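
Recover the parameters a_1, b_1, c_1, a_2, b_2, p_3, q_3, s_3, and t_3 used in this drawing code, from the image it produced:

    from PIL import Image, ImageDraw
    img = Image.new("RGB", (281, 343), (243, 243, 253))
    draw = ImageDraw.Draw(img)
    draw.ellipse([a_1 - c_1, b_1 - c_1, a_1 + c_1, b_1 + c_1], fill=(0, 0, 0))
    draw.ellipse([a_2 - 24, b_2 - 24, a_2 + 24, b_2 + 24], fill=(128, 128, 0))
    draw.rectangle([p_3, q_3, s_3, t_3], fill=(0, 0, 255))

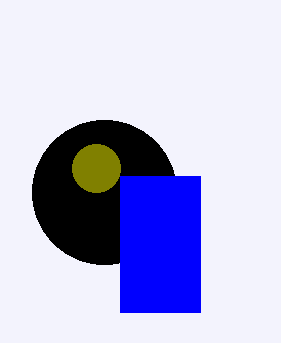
a_1 = 104; b_1 = 192; c_1 = 72; a_2 = 96; b_2 = 168; p_3 = 120; q_3 = 176; s_3 = 200; t_3 = 312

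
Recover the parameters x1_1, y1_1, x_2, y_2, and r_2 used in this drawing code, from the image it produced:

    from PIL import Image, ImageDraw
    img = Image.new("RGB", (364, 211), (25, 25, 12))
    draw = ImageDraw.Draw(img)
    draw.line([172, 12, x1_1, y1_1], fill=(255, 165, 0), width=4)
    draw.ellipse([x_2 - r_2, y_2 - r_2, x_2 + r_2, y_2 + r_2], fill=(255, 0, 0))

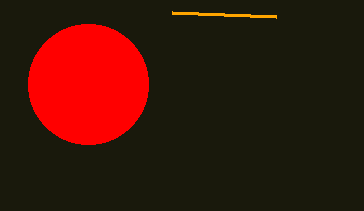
x1_1 = 276
y1_1 = 16
x_2 = 88
y_2 = 84
r_2 = 60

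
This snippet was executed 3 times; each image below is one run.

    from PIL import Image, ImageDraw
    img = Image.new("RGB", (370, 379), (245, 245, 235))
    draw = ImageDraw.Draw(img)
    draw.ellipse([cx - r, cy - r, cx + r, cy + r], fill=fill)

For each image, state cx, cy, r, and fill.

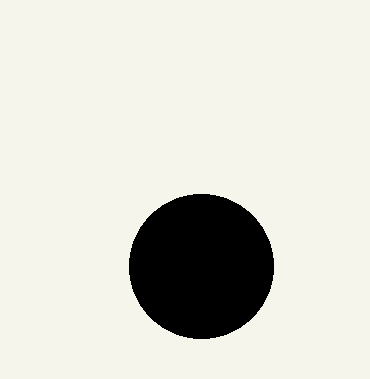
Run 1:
cx = 201, cy = 266, r = 72, fill = 'black'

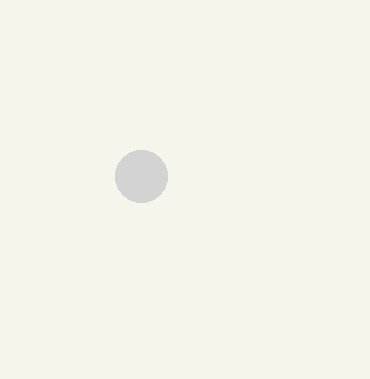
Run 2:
cx = 141; cy = 176; r = 26; fill = 'lightgray'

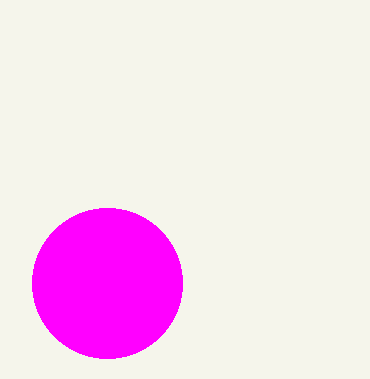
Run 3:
cx = 107, cy = 283, r = 75, fill = 'magenta'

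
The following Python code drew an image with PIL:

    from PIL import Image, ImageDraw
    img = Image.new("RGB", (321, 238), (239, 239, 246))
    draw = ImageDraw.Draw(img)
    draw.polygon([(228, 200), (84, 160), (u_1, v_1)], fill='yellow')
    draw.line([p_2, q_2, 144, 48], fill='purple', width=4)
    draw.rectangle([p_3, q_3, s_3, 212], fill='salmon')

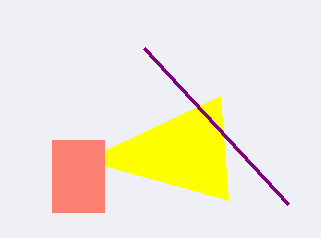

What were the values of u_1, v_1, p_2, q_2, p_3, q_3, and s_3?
u_1 = 220; v_1 = 96; p_2 = 288; q_2 = 204; p_3 = 52; q_3 = 140; s_3 = 104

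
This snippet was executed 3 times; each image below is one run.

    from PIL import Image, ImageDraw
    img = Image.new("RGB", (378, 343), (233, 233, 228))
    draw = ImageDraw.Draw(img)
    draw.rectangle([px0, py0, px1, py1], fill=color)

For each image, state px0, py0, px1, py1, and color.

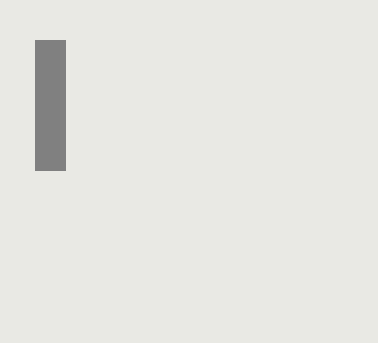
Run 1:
px0 = 35
py0 = 40
px1 = 65
py1 = 170
color = 'gray'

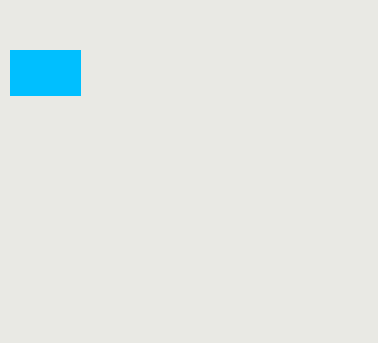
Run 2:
px0 = 10
py0 = 50
px1 = 80
py1 = 95
color = 'deepskyblue'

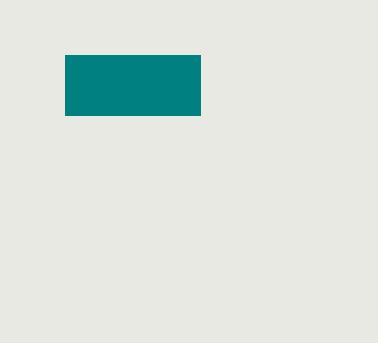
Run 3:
px0 = 65
py0 = 55
px1 = 200
py1 = 115
color = 'teal'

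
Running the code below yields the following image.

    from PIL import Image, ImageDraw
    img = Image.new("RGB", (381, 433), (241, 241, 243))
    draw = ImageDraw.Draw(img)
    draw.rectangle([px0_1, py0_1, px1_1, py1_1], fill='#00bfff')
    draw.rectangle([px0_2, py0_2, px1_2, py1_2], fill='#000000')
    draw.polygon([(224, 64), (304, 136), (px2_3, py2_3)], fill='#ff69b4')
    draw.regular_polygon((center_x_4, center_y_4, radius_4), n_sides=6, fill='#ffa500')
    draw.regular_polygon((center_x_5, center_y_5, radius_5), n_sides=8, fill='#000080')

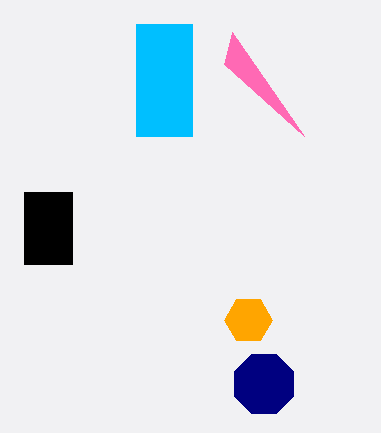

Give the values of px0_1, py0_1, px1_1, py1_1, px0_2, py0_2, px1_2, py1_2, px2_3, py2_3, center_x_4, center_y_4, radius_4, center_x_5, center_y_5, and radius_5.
px0_1 = 136, py0_1 = 24, px1_1 = 192, py1_1 = 136, px0_2 = 24, py0_2 = 192, px1_2 = 72, py1_2 = 264, px2_3 = 232, py2_3 = 32, center_x_4 = 248, center_y_4 = 320, radius_4 = 24, center_x_5 = 264, center_y_5 = 384, radius_5 = 32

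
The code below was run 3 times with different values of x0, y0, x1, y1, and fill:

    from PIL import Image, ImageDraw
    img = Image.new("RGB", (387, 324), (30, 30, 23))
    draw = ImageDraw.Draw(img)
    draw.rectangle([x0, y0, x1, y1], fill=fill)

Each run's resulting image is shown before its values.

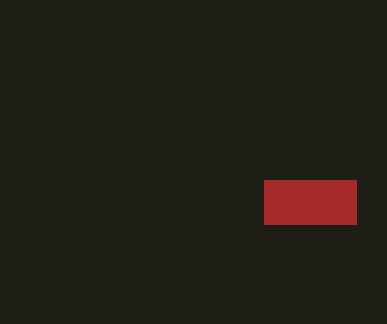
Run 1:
x0 = 264; y0 = 180; x1 = 356; y1 = 224; fill = 'brown'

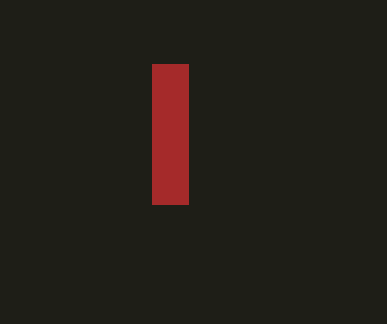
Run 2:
x0 = 152, y0 = 64, x1 = 188, y1 = 204, fill = 'brown'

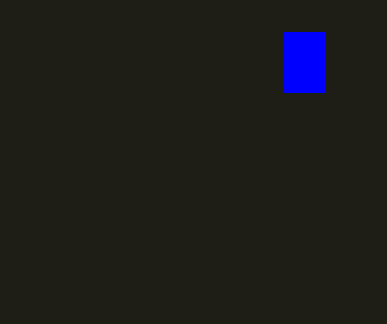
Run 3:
x0 = 284; y0 = 32; x1 = 324; y1 = 92; fill = 'blue'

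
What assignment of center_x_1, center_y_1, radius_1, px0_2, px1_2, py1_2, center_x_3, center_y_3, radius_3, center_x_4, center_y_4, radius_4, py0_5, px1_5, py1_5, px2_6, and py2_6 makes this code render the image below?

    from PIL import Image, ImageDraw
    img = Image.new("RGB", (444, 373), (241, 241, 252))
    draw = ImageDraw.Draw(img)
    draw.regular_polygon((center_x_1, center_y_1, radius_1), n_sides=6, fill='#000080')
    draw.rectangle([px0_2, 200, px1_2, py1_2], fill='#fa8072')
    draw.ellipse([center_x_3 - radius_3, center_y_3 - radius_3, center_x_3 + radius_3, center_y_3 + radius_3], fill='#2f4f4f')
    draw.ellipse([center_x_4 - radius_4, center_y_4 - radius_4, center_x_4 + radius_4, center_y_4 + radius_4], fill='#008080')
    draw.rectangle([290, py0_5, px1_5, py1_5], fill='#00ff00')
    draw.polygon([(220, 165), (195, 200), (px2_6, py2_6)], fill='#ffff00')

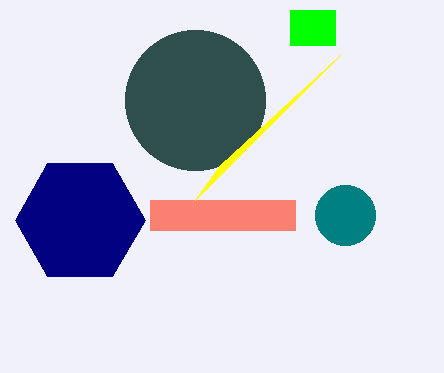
center_x_1 = 80
center_y_1 = 220
radius_1 = 65
px0_2 = 150
px1_2 = 295
py1_2 = 230
center_x_3 = 195
center_y_3 = 100
radius_3 = 70
center_x_4 = 345
center_y_4 = 215
radius_4 = 30
py0_5 = 10
px1_5 = 335
py1_5 = 45
px2_6 = 340
py2_6 = 55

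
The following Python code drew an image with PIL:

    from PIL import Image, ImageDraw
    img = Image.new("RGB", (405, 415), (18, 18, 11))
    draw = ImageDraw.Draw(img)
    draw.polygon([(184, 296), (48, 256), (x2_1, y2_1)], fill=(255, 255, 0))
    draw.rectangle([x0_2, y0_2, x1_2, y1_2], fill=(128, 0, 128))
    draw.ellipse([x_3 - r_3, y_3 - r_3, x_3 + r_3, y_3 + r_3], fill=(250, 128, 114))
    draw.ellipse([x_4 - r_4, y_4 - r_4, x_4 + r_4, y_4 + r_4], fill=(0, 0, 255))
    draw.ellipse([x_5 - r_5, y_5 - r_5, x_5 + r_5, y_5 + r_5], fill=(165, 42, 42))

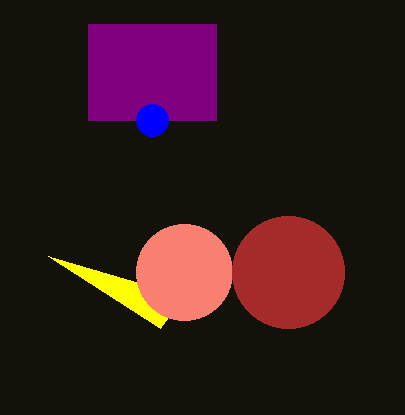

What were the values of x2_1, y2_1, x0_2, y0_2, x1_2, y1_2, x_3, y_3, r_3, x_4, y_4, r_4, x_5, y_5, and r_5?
x2_1 = 160; y2_1 = 328; x0_2 = 88; y0_2 = 24; x1_2 = 216; y1_2 = 120; x_3 = 184; y_3 = 272; r_3 = 48; x_4 = 152; y_4 = 120; r_4 = 16; x_5 = 288; y_5 = 272; r_5 = 56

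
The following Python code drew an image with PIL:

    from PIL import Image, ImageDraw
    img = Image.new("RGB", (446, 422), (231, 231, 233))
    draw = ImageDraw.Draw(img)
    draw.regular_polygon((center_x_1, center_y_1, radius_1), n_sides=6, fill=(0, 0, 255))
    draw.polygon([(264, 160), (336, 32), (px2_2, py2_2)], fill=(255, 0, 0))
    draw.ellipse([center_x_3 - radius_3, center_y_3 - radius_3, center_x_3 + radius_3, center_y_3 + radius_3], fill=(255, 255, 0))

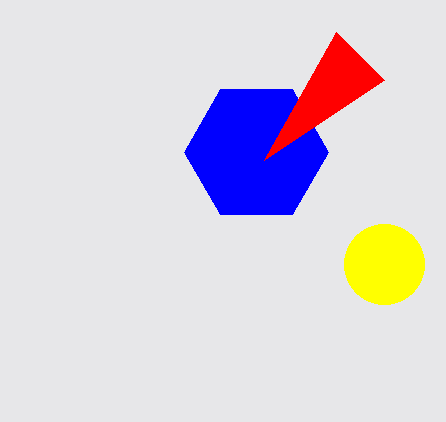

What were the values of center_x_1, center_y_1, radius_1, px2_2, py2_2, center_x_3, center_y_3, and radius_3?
center_x_1 = 256, center_y_1 = 152, radius_1 = 72, px2_2 = 384, py2_2 = 80, center_x_3 = 384, center_y_3 = 264, radius_3 = 40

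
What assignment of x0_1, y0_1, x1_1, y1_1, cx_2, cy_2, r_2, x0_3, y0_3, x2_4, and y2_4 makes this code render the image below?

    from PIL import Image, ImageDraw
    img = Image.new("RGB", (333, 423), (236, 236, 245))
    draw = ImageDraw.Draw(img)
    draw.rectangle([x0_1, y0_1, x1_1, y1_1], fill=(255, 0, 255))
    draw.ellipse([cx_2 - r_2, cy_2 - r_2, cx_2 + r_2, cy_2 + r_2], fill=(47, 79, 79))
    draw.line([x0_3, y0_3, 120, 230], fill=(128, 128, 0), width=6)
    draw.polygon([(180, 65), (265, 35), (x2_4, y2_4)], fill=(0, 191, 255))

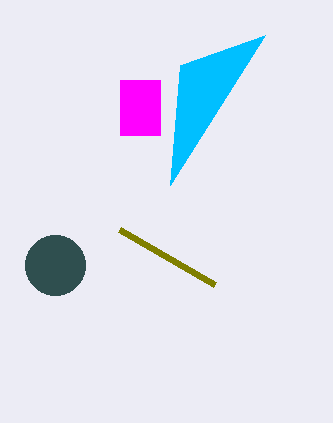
x0_1 = 120
y0_1 = 80
x1_1 = 160
y1_1 = 135
cx_2 = 55
cy_2 = 265
r_2 = 30
x0_3 = 215
y0_3 = 285
x2_4 = 170
y2_4 = 185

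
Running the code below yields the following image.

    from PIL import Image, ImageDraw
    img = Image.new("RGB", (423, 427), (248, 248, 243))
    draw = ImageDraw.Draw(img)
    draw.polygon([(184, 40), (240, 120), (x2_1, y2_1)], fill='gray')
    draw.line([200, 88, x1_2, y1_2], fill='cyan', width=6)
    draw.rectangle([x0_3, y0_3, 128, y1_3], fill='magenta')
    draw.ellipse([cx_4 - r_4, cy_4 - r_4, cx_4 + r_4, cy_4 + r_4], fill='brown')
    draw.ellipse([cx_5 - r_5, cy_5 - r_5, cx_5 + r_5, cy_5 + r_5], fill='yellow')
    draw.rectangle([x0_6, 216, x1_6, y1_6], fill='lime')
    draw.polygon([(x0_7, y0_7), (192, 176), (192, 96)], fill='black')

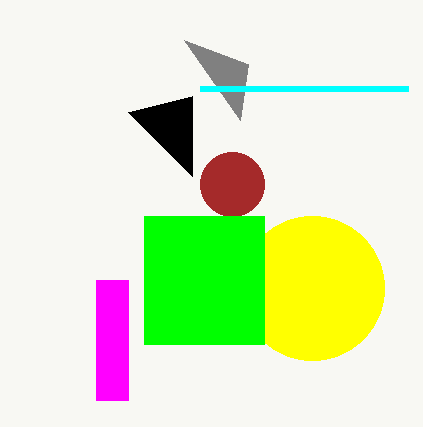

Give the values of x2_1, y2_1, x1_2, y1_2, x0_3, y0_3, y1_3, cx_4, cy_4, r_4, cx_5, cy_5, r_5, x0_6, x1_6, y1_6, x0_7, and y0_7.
x2_1 = 248, y2_1 = 64, x1_2 = 408, y1_2 = 88, x0_3 = 96, y0_3 = 280, y1_3 = 400, cx_4 = 232, cy_4 = 184, r_4 = 32, cx_5 = 312, cy_5 = 288, r_5 = 72, x0_6 = 144, x1_6 = 264, y1_6 = 344, x0_7 = 128, y0_7 = 112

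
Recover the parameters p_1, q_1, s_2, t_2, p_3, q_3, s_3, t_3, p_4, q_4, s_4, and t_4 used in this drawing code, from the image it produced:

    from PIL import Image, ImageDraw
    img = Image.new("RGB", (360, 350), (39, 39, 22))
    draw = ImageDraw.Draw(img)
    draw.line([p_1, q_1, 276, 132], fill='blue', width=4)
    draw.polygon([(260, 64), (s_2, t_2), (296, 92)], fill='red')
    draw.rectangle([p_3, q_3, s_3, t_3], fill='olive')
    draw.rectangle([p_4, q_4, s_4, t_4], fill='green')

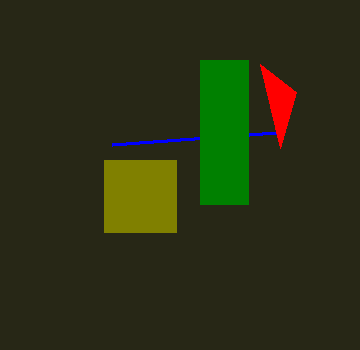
p_1 = 112
q_1 = 144
s_2 = 280
t_2 = 148
p_3 = 104
q_3 = 160
s_3 = 176
t_3 = 232
p_4 = 200
q_4 = 60
s_4 = 248
t_4 = 204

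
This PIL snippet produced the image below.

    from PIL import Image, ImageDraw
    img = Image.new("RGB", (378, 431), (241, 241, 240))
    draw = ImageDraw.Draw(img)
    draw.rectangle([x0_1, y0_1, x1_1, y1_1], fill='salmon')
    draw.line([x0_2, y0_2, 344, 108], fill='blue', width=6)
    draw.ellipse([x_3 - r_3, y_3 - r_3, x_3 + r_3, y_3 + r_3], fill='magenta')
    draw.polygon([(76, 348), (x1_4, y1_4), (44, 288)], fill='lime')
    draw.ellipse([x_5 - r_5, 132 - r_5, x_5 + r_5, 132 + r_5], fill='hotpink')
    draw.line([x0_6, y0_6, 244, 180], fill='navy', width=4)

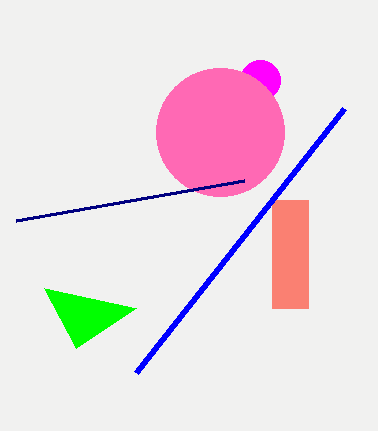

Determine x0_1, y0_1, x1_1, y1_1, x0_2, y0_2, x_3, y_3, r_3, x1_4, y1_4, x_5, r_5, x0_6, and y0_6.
x0_1 = 272
y0_1 = 200
x1_1 = 308
y1_1 = 308
x0_2 = 136
y0_2 = 372
x_3 = 260
y_3 = 80
r_3 = 20
x1_4 = 136
y1_4 = 308
x_5 = 220
r_5 = 64
x0_6 = 16
y0_6 = 220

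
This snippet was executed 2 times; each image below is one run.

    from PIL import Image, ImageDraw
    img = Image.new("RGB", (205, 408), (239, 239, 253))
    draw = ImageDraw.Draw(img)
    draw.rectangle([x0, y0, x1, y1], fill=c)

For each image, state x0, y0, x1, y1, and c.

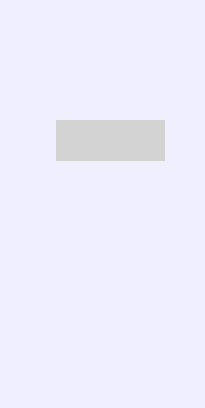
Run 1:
x0 = 56, y0 = 120, x1 = 164, y1 = 160, c = 'lightgray'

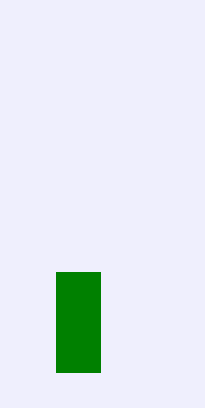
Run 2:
x0 = 56; y0 = 272; x1 = 100; y1 = 372; c = 'green'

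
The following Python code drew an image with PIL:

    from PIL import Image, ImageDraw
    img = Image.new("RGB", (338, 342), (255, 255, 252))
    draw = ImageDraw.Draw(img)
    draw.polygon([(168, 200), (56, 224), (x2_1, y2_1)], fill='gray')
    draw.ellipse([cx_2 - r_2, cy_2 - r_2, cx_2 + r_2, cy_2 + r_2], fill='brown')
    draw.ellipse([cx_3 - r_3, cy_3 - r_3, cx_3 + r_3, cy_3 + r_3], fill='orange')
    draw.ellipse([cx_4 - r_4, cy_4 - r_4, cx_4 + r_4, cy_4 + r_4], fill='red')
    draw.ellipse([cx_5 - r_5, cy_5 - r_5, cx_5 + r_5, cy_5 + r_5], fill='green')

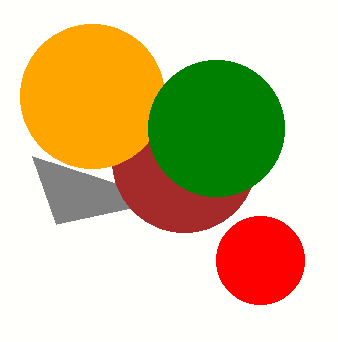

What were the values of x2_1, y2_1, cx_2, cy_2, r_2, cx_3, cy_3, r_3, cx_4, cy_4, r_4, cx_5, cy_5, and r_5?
x2_1 = 32, y2_1 = 156, cx_2 = 184, cy_2 = 160, r_2 = 72, cx_3 = 92, cy_3 = 96, r_3 = 72, cx_4 = 260, cy_4 = 260, r_4 = 44, cx_5 = 216, cy_5 = 128, r_5 = 68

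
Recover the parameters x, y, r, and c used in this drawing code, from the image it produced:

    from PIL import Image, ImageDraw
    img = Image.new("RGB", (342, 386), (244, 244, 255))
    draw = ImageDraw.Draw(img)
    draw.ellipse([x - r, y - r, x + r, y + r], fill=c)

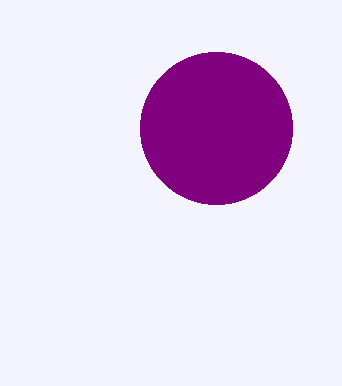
x = 216, y = 128, r = 76, c = 'purple'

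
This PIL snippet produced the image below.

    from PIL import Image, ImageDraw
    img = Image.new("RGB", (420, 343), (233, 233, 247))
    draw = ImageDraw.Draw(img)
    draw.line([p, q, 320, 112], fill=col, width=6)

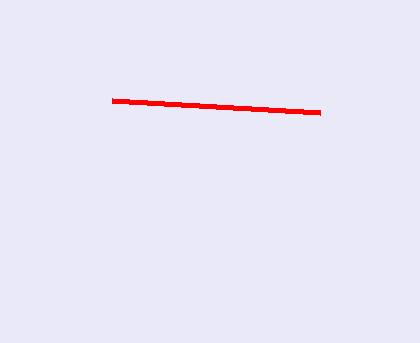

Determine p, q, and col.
p = 112
q = 100
col = 'red'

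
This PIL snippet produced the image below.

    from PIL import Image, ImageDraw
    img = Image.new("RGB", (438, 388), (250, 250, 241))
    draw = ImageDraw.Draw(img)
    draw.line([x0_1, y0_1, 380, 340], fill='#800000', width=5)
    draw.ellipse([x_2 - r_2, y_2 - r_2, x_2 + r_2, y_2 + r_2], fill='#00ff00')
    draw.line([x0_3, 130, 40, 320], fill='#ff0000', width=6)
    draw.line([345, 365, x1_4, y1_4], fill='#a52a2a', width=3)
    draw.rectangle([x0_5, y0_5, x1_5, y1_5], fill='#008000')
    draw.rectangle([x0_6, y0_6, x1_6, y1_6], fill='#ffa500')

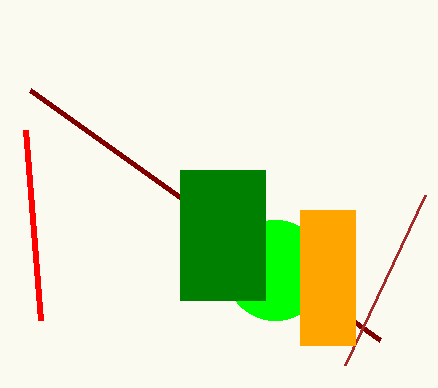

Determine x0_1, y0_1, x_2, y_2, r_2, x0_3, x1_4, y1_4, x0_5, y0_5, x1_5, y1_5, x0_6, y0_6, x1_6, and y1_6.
x0_1 = 30, y0_1 = 90, x_2 = 275, y_2 = 270, r_2 = 50, x0_3 = 25, x1_4 = 425, y1_4 = 195, x0_5 = 180, y0_5 = 170, x1_5 = 265, y1_5 = 300, x0_6 = 300, y0_6 = 210, x1_6 = 355, y1_6 = 345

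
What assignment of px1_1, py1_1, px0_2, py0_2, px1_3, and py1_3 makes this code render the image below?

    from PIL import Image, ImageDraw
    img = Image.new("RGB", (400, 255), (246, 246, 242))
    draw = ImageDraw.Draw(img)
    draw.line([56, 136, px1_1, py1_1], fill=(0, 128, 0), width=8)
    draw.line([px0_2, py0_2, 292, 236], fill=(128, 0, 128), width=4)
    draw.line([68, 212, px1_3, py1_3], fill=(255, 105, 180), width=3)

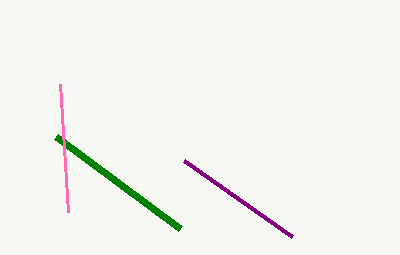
px1_1 = 180; py1_1 = 228; px0_2 = 184; py0_2 = 160; px1_3 = 60; py1_3 = 84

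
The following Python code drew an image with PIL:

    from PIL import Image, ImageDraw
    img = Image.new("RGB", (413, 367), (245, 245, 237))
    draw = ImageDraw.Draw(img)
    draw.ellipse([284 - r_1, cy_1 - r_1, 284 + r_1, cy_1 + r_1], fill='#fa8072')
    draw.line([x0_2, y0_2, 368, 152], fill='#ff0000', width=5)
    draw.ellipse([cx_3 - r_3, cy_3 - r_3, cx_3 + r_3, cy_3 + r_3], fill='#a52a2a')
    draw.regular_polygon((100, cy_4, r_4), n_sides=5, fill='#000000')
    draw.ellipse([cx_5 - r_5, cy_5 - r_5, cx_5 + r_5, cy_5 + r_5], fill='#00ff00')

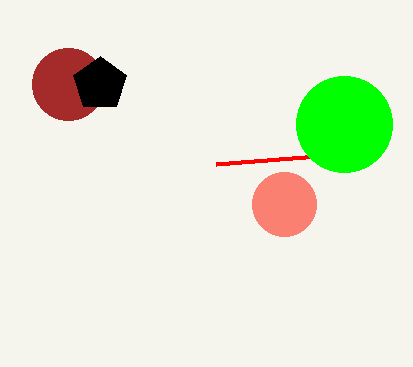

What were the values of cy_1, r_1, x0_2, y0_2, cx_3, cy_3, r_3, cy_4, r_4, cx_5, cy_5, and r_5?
cy_1 = 204, r_1 = 32, x0_2 = 216, y0_2 = 164, cx_3 = 68, cy_3 = 84, r_3 = 36, cy_4 = 84, r_4 = 28, cx_5 = 344, cy_5 = 124, r_5 = 48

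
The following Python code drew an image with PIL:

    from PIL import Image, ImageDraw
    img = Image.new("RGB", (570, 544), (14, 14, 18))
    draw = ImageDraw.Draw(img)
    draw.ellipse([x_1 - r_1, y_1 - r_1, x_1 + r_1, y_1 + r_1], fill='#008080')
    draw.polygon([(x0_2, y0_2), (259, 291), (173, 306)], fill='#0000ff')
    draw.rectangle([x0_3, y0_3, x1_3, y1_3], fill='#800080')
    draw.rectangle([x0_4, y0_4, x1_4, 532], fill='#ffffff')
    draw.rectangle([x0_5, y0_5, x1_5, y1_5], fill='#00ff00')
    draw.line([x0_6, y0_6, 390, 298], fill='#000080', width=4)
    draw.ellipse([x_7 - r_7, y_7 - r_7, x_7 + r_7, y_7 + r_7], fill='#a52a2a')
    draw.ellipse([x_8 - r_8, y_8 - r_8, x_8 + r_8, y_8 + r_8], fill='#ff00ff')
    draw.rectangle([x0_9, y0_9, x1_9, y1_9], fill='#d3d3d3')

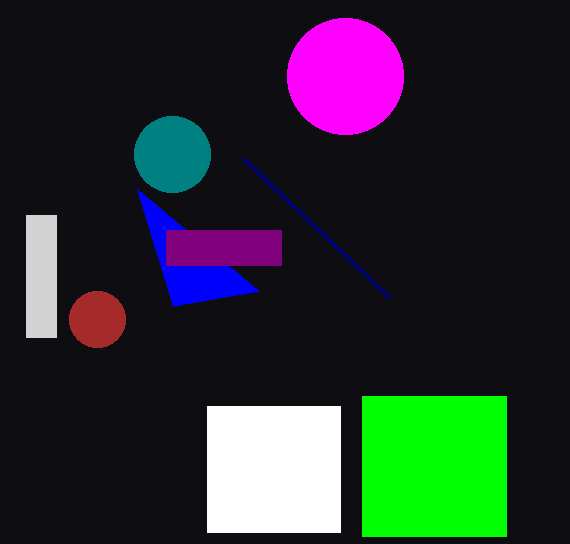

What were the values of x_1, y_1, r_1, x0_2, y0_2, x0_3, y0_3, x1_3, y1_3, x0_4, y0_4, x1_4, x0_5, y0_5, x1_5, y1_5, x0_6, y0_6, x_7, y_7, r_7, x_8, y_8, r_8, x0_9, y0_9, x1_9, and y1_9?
x_1 = 172, y_1 = 154, r_1 = 38, x0_2 = 137, y0_2 = 189, x0_3 = 166, y0_3 = 230, x1_3 = 281, y1_3 = 265, x0_4 = 207, y0_4 = 406, x1_4 = 340, x0_5 = 362, y0_5 = 396, x1_5 = 506, y1_5 = 536, x0_6 = 243, y0_6 = 158, x_7 = 97, y_7 = 319, r_7 = 28, x_8 = 345, y_8 = 76, r_8 = 58, x0_9 = 26, y0_9 = 215, x1_9 = 56, y1_9 = 337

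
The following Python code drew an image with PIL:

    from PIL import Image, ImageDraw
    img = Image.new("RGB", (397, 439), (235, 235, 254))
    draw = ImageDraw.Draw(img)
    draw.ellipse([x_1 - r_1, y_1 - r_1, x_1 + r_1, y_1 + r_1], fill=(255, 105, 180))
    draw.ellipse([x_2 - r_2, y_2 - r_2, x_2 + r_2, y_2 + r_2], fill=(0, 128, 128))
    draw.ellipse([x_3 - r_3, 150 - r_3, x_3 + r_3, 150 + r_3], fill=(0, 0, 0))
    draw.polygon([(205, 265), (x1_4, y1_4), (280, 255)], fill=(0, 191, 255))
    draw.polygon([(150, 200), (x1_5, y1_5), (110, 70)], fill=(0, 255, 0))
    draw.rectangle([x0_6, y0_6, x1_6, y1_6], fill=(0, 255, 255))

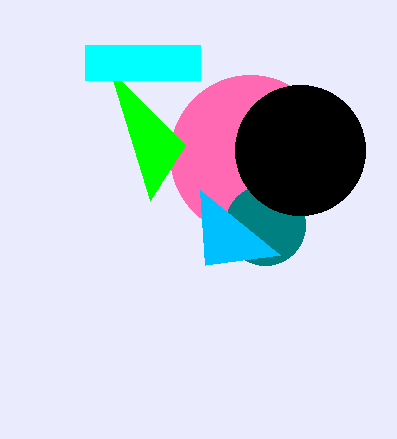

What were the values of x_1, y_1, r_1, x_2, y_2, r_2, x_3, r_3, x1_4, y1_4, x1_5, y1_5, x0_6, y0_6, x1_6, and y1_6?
x_1 = 250; y_1 = 155; r_1 = 80; x_2 = 265; y_2 = 225; r_2 = 40; x_3 = 300; r_3 = 65; x1_4 = 200; y1_4 = 190; x1_5 = 185; y1_5 = 145; x0_6 = 85; y0_6 = 45; x1_6 = 200; y1_6 = 80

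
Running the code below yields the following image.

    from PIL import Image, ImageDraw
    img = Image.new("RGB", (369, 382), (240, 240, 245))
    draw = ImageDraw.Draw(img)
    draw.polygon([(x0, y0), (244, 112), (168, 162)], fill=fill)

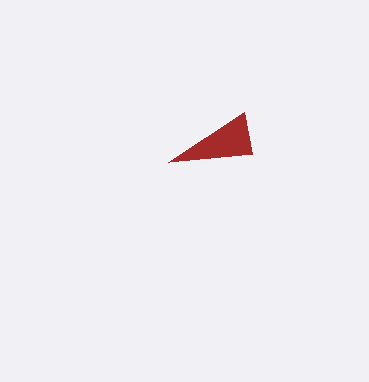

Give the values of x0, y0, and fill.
x0 = 252; y0 = 154; fill = 'brown'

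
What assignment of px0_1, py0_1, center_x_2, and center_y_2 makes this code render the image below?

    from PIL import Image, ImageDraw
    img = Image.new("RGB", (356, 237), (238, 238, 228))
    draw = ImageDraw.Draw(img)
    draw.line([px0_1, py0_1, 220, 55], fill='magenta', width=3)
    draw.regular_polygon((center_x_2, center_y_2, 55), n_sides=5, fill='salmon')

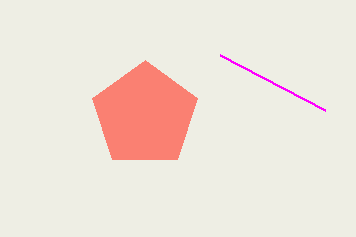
px0_1 = 325
py0_1 = 110
center_x_2 = 145
center_y_2 = 115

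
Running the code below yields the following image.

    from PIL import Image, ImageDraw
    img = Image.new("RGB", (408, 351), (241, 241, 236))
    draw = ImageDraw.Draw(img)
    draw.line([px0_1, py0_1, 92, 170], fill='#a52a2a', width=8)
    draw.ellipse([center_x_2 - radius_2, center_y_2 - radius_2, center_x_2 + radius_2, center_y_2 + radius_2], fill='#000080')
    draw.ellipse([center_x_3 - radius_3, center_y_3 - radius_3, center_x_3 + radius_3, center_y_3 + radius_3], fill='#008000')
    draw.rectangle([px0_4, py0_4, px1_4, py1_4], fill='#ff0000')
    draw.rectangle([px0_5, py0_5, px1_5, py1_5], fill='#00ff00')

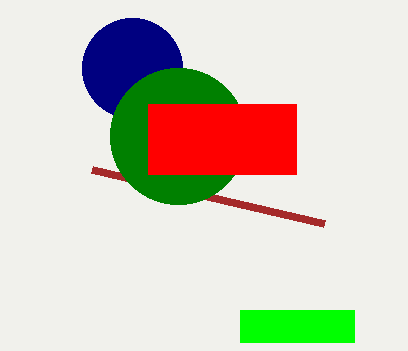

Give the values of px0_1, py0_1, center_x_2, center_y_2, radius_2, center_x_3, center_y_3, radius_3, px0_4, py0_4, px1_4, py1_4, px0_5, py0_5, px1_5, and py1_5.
px0_1 = 324; py0_1 = 224; center_x_2 = 132; center_y_2 = 68; radius_2 = 50; center_x_3 = 178; center_y_3 = 136; radius_3 = 68; px0_4 = 148; py0_4 = 104; px1_4 = 296; py1_4 = 174; px0_5 = 240; py0_5 = 310; px1_5 = 354; py1_5 = 342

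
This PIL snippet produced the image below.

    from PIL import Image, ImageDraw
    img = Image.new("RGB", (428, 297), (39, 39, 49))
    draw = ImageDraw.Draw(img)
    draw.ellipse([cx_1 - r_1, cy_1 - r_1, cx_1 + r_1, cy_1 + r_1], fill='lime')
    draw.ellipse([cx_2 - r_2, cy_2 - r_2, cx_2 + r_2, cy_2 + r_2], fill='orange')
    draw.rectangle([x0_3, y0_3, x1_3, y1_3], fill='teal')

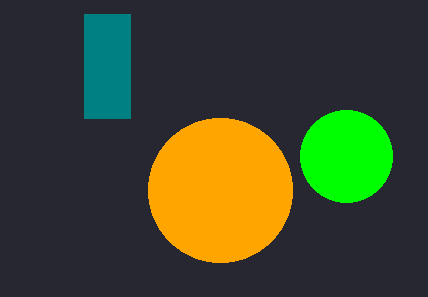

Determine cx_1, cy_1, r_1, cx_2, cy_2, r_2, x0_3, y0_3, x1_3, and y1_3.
cx_1 = 346; cy_1 = 156; r_1 = 46; cx_2 = 220; cy_2 = 190; r_2 = 72; x0_3 = 84; y0_3 = 14; x1_3 = 130; y1_3 = 118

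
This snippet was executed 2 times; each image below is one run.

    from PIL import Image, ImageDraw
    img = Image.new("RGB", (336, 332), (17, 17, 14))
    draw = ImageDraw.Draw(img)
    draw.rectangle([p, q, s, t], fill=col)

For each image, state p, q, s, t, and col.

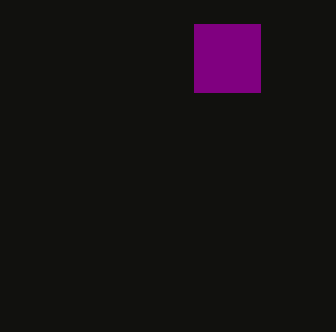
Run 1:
p = 194
q = 24
s = 260
t = 92
col = 'purple'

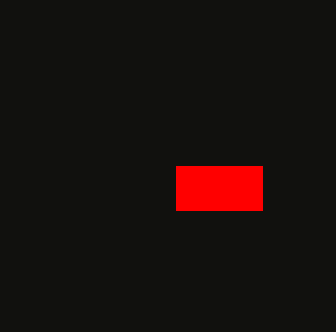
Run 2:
p = 176; q = 166; s = 262; t = 210; col = 'red'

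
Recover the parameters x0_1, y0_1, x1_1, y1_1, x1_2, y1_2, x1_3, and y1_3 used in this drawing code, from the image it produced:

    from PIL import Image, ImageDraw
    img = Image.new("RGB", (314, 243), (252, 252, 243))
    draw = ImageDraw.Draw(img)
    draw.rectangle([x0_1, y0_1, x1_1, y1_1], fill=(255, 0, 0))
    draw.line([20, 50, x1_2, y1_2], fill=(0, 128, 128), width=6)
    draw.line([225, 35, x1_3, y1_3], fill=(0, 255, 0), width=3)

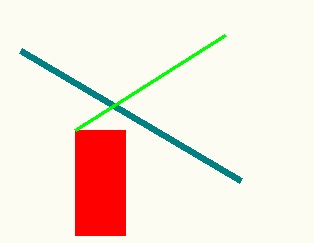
x0_1 = 75
y0_1 = 130
x1_1 = 125
y1_1 = 235
x1_2 = 240
y1_2 = 180
x1_3 = 75
y1_3 = 130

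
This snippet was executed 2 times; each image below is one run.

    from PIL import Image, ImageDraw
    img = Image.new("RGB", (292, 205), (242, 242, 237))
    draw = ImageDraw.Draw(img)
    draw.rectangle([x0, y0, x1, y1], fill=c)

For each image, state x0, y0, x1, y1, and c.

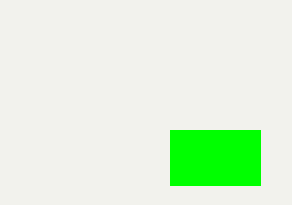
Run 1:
x0 = 170; y0 = 130; x1 = 260; y1 = 185; c = 'lime'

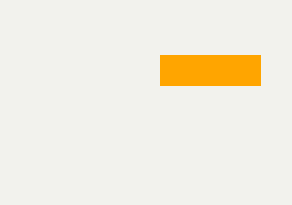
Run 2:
x0 = 160; y0 = 55; x1 = 260; y1 = 85; c = 'orange'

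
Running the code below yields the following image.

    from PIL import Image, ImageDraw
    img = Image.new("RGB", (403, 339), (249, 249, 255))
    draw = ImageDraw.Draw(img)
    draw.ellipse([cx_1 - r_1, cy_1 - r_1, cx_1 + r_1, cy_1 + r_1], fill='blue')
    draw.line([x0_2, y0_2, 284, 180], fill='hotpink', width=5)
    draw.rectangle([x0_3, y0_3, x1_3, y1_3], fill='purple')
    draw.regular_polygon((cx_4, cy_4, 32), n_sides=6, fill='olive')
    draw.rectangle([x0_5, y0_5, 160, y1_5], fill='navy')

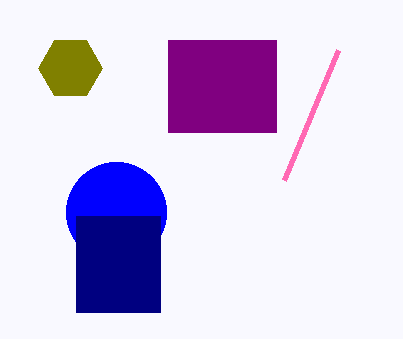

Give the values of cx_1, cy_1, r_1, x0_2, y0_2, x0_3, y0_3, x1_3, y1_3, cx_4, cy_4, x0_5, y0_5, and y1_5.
cx_1 = 116, cy_1 = 212, r_1 = 50, x0_2 = 338, y0_2 = 50, x0_3 = 168, y0_3 = 40, x1_3 = 276, y1_3 = 132, cx_4 = 70, cy_4 = 68, x0_5 = 76, y0_5 = 216, y1_5 = 312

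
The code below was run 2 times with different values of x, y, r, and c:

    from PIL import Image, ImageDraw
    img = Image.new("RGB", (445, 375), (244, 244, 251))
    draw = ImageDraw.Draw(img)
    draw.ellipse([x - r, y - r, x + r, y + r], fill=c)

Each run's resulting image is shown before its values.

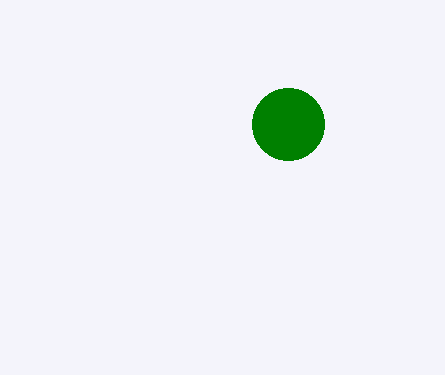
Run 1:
x = 288
y = 124
r = 36
c = 'green'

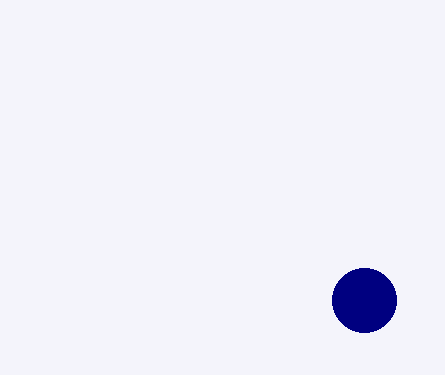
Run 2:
x = 364
y = 300
r = 32
c = 'navy'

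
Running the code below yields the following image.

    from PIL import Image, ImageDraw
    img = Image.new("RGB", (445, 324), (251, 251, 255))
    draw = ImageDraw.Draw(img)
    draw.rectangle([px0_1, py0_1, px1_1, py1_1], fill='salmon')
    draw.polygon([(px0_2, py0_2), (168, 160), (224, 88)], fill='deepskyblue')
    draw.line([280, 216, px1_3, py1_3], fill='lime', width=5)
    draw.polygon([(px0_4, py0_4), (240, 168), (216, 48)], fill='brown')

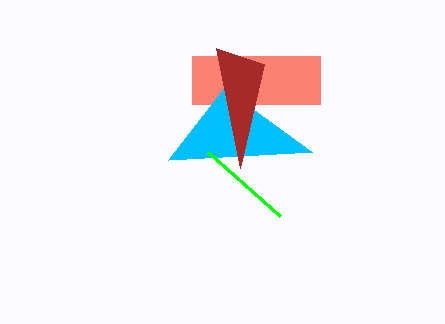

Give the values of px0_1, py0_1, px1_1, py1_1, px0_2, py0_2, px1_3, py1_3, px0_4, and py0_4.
px0_1 = 192; py0_1 = 56; px1_1 = 320; py1_1 = 104; px0_2 = 312; py0_2 = 152; px1_3 = 208; py1_3 = 152; px0_4 = 264; py0_4 = 64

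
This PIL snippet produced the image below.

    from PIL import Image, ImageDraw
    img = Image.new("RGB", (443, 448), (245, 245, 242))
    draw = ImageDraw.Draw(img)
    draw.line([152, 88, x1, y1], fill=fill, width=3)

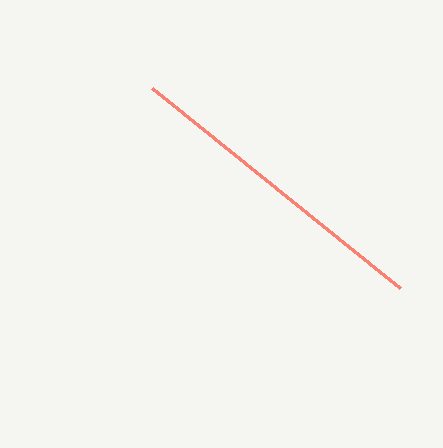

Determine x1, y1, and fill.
x1 = 400, y1 = 288, fill = 'salmon'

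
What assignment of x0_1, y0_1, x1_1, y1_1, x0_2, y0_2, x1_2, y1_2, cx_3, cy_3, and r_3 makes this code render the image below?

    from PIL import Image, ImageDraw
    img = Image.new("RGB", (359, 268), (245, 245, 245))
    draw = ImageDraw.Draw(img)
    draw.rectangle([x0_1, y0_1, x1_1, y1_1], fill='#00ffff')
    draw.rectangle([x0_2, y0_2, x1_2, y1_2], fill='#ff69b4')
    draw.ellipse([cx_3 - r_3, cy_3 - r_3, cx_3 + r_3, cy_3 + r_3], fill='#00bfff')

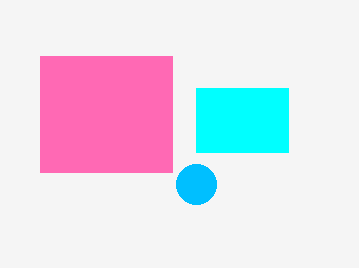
x0_1 = 196; y0_1 = 88; x1_1 = 288; y1_1 = 152; x0_2 = 40; y0_2 = 56; x1_2 = 172; y1_2 = 172; cx_3 = 196; cy_3 = 184; r_3 = 20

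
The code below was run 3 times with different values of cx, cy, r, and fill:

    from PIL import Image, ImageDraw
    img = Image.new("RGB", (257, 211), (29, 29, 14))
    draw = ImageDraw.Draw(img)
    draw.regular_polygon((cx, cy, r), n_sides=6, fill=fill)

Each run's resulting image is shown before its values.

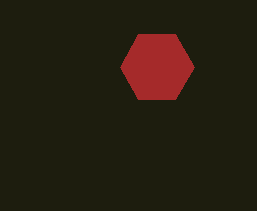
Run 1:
cx = 157
cy = 67
r = 37
fill = 'brown'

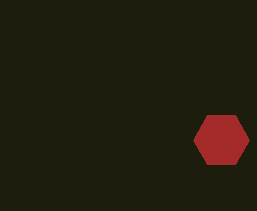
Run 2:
cx = 221
cy = 140
r = 28
fill = 'brown'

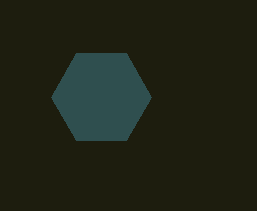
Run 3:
cx = 101
cy = 97
r = 50
fill = 'darkslategray'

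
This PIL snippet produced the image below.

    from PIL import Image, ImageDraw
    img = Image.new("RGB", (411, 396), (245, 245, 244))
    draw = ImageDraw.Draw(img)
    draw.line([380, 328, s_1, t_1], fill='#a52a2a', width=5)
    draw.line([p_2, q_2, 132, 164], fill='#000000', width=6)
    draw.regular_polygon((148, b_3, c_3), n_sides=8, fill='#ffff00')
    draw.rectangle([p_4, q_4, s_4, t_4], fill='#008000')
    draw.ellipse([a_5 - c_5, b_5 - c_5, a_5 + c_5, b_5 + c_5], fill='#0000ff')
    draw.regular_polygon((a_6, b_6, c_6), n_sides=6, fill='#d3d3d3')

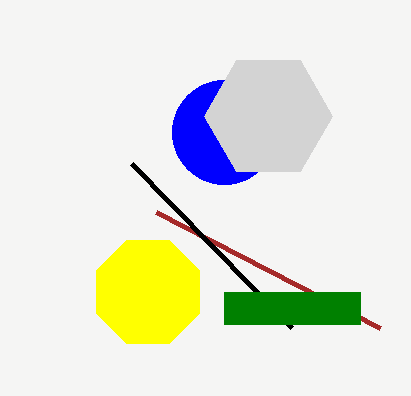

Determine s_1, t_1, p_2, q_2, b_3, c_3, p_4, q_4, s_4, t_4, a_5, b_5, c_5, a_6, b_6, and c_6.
s_1 = 156
t_1 = 212
p_2 = 292
q_2 = 328
b_3 = 292
c_3 = 56
p_4 = 224
q_4 = 292
s_4 = 360
t_4 = 324
a_5 = 224
b_5 = 132
c_5 = 52
a_6 = 268
b_6 = 116
c_6 = 64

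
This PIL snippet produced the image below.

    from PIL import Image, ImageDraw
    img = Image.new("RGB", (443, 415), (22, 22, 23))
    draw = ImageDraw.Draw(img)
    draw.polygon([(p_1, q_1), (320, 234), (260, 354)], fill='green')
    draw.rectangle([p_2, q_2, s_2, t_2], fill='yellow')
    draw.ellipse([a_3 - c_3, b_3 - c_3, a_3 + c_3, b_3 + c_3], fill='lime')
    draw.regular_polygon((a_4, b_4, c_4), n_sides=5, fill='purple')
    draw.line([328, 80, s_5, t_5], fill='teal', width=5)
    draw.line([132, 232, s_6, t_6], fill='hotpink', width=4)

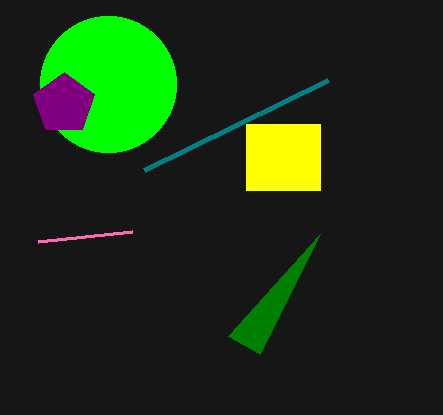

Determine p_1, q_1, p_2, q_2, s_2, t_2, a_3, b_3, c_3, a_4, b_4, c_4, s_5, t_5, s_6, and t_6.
p_1 = 228, q_1 = 336, p_2 = 246, q_2 = 124, s_2 = 320, t_2 = 190, a_3 = 108, b_3 = 84, c_3 = 68, a_4 = 64, b_4 = 104, c_4 = 32, s_5 = 144, t_5 = 170, s_6 = 38, t_6 = 242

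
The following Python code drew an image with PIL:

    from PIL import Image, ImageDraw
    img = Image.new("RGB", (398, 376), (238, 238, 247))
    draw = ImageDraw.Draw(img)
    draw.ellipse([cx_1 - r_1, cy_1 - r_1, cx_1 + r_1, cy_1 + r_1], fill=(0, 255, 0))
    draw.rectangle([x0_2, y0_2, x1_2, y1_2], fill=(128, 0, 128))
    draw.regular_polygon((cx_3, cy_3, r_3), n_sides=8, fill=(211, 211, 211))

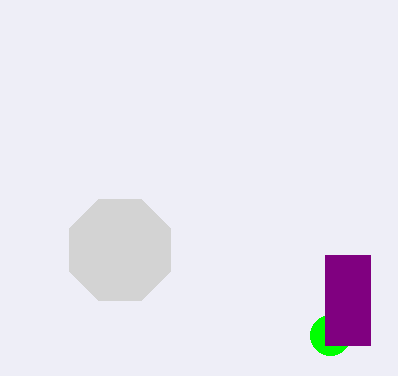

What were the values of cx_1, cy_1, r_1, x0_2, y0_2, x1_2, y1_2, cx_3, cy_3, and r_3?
cx_1 = 330; cy_1 = 335; r_1 = 20; x0_2 = 325; y0_2 = 255; x1_2 = 370; y1_2 = 345; cx_3 = 120; cy_3 = 250; r_3 = 55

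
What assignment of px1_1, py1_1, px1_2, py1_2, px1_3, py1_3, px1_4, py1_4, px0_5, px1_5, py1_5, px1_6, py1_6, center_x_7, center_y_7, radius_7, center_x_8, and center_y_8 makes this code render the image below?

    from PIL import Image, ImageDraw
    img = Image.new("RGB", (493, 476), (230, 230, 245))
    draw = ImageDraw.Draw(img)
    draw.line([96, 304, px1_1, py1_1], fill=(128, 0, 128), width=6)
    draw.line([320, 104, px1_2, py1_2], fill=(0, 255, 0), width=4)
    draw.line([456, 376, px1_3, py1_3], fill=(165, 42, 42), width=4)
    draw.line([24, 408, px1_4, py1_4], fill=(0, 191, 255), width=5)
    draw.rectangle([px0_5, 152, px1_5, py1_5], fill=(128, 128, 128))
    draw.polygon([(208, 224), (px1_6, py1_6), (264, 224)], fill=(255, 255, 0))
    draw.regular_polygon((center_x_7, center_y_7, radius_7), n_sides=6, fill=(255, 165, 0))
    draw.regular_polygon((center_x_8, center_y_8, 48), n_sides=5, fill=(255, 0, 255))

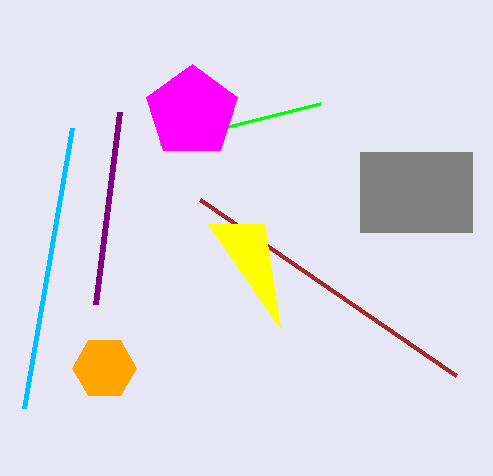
px1_1 = 120, py1_1 = 112, px1_2 = 160, py1_2 = 144, px1_3 = 200, py1_3 = 200, px1_4 = 72, py1_4 = 128, px0_5 = 360, px1_5 = 472, py1_5 = 232, px1_6 = 280, py1_6 = 328, center_x_7 = 104, center_y_7 = 368, radius_7 = 32, center_x_8 = 192, center_y_8 = 112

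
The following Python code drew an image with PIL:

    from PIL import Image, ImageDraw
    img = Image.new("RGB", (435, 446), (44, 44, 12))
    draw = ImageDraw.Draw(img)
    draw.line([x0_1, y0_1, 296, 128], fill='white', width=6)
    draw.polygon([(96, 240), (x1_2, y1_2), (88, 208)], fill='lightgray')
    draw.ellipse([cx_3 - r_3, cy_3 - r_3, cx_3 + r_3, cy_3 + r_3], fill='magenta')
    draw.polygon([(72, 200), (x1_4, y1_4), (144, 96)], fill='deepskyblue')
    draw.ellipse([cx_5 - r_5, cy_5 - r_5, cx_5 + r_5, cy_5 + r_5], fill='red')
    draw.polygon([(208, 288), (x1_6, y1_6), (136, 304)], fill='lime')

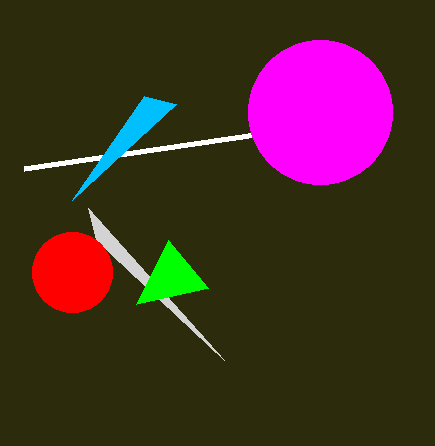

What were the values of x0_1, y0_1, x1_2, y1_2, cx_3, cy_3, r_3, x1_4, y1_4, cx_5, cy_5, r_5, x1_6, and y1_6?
x0_1 = 24
y0_1 = 168
x1_2 = 224
y1_2 = 360
cx_3 = 320
cy_3 = 112
r_3 = 72
x1_4 = 176
y1_4 = 104
cx_5 = 72
cy_5 = 272
r_5 = 40
x1_6 = 168
y1_6 = 240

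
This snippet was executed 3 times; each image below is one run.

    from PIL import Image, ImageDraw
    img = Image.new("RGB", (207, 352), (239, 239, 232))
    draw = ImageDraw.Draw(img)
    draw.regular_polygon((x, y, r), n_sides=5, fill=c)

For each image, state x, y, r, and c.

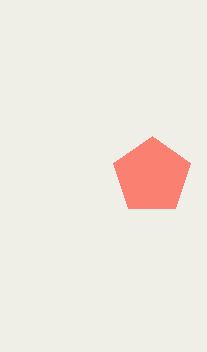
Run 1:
x = 152, y = 176, r = 40, c = 'salmon'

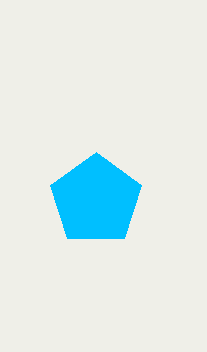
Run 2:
x = 96, y = 200, r = 48, c = 'deepskyblue'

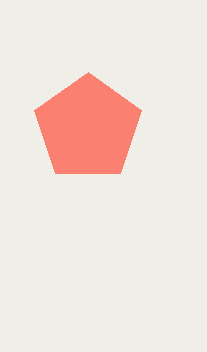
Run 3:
x = 88, y = 128, r = 56, c = 'salmon'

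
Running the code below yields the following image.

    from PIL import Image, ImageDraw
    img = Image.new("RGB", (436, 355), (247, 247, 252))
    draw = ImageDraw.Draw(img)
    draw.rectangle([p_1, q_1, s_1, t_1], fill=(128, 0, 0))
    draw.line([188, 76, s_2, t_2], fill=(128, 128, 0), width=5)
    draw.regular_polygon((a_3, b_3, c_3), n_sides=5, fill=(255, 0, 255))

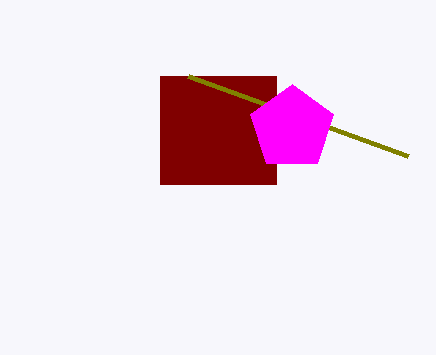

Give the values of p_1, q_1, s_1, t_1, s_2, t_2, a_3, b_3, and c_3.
p_1 = 160, q_1 = 76, s_1 = 276, t_1 = 184, s_2 = 408, t_2 = 156, a_3 = 292, b_3 = 128, c_3 = 44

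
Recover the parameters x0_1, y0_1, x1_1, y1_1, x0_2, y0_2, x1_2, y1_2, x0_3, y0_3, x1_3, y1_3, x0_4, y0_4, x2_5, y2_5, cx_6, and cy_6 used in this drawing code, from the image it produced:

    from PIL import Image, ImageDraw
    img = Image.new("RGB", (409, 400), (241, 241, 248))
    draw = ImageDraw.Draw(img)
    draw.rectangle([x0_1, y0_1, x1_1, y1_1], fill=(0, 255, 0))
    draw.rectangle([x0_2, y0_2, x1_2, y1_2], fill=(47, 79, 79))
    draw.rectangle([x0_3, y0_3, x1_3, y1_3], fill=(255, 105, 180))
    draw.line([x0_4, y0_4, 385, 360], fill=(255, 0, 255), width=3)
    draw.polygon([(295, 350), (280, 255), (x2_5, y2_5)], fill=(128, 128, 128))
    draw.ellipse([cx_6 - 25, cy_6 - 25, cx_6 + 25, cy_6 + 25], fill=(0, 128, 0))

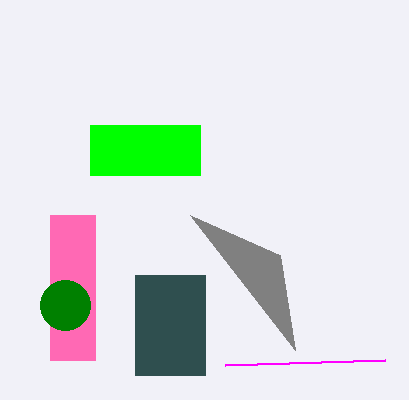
x0_1 = 90, y0_1 = 125, x1_1 = 200, y1_1 = 175, x0_2 = 135, y0_2 = 275, x1_2 = 205, y1_2 = 375, x0_3 = 50, y0_3 = 215, x1_3 = 95, y1_3 = 360, x0_4 = 225, y0_4 = 365, x2_5 = 190, y2_5 = 215, cx_6 = 65, cy_6 = 305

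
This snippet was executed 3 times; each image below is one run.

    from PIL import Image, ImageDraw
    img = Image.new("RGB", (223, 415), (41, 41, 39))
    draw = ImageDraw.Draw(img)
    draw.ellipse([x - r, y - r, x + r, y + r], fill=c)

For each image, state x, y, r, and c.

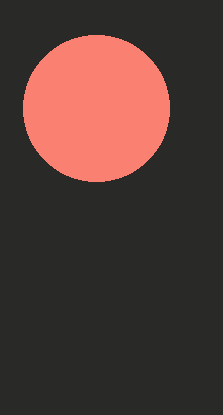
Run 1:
x = 96; y = 108; r = 73; c = 'salmon'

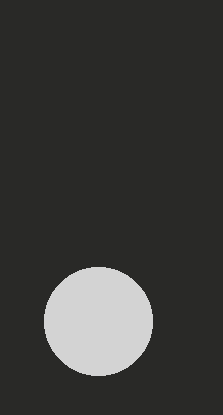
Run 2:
x = 98
y = 321
r = 54
c = 'lightgray'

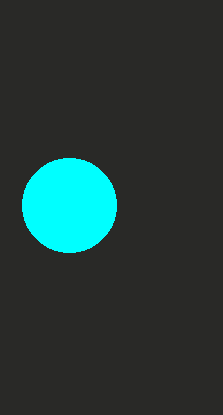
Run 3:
x = 69; y = 205; r = 47; c = 'cyan'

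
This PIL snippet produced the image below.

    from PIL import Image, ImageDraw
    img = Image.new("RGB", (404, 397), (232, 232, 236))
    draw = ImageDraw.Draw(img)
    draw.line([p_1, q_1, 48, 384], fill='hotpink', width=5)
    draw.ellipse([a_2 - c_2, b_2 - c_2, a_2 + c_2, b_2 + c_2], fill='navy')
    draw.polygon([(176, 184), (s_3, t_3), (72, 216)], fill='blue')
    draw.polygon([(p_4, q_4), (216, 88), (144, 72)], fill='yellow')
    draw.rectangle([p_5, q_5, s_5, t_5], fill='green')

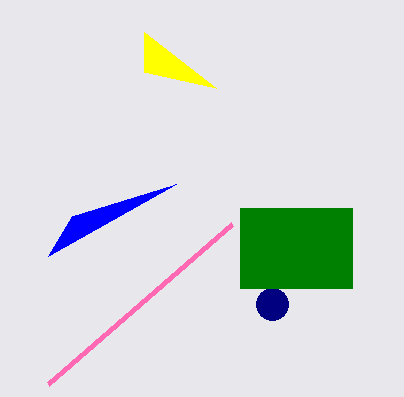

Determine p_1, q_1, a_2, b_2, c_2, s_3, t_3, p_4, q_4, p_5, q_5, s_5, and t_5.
p_1 = 232; q_1 = 224; a_2 = 272; b_2 = 304; c_2 = 16; s_3 = 48; t_3 = 256; p_4 = 144; q_4 = 32; p_5 = 240; q_5 = 208; s_5 = 352; t_5 = 288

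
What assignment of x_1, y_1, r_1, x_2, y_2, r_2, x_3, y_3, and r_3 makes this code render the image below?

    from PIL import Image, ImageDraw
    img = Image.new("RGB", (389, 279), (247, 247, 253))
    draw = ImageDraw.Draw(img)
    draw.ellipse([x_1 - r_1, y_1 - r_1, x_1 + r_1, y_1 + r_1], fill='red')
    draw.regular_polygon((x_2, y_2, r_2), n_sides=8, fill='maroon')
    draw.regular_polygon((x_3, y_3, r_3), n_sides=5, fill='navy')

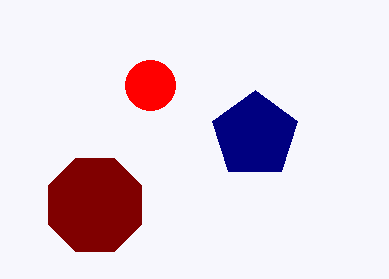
x_1 = 150, y_1 = 85, r_1 = 25, x_2 = 95, y_2 = 205, r_2 = 50, x_3 = 255, y_3 = 135, r_3 = 45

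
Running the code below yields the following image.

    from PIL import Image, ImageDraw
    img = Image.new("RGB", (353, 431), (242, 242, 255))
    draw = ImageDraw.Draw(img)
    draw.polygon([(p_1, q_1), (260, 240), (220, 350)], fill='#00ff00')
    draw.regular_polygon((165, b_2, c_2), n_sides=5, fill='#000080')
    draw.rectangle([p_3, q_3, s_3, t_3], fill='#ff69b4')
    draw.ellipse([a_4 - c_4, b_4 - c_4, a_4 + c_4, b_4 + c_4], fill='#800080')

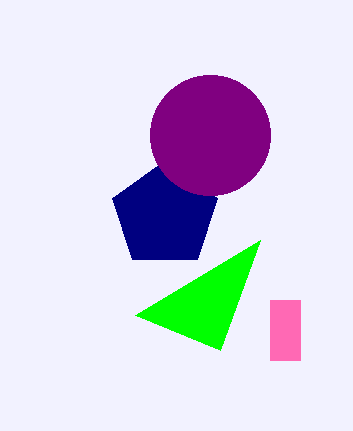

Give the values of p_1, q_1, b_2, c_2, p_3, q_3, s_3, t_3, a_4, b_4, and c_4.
p_1 = 135, q_1 = 315, b_2 = 215, c_2 = 55, p_3 = 270, q_3 = 300, s_3 = 300, t_3 = 360, a_4 = 210, b_4 = 135, c_4 = 60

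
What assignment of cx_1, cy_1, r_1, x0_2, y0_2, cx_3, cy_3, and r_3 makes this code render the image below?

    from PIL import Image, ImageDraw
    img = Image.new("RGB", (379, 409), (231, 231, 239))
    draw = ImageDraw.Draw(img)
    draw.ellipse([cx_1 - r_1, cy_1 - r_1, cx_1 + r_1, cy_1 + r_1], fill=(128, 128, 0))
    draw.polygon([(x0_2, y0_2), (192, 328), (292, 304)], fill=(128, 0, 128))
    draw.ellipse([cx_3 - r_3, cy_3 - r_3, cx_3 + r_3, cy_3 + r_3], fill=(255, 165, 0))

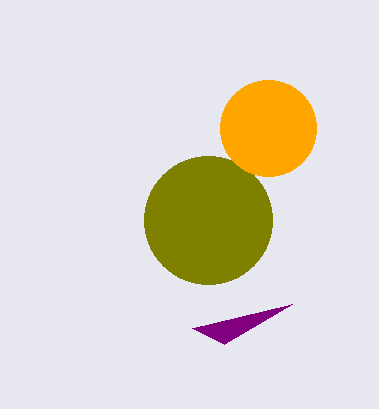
cx_1 = 208; cy_1 = 220; r_1 = 64; x0_2 = 224; y0_2 = 344; cx_3 = 268; cy_3 = 128; r_3 = 48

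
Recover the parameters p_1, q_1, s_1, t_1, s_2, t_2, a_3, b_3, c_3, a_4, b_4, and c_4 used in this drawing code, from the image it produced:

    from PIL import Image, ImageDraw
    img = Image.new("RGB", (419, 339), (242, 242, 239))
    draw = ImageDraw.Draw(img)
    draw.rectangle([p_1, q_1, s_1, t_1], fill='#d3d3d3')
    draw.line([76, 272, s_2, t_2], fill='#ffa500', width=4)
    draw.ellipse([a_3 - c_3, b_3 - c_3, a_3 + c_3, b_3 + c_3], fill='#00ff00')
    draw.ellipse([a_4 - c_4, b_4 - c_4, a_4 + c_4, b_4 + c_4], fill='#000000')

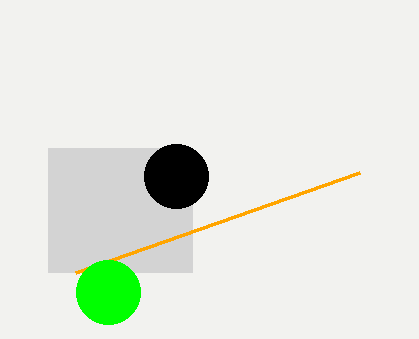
p_1 = 48
q_1 = 148
s_1 = 192
t_1 = 272
s_2 = 360
t_2 = 172
a_3 = 108
b_3 = 292
c_3 = 32
a_4 = 176
b_4 = 176
c_4 = 32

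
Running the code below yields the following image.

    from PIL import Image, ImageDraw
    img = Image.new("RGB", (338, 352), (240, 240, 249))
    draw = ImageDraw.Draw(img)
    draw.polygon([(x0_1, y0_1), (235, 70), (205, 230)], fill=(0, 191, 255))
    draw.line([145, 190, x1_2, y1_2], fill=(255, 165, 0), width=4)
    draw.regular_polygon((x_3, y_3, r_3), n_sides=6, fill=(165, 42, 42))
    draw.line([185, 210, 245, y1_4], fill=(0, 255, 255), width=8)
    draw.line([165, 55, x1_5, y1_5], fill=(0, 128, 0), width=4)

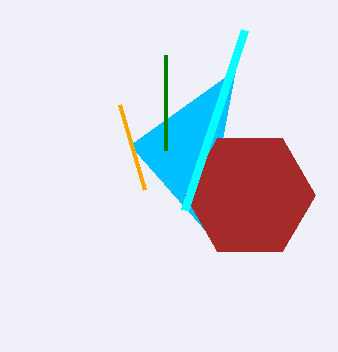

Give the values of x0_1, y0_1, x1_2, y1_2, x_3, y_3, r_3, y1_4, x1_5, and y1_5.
x0_1 = 130; y0_1 = 145; x1_2 = 120; y1_2 = 105; x_3 = 250; y_3 = 195; r_3 = 65; y1_4 = 30; x1_5 = 165; y1_5 = 150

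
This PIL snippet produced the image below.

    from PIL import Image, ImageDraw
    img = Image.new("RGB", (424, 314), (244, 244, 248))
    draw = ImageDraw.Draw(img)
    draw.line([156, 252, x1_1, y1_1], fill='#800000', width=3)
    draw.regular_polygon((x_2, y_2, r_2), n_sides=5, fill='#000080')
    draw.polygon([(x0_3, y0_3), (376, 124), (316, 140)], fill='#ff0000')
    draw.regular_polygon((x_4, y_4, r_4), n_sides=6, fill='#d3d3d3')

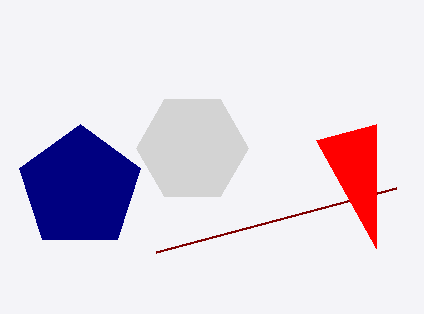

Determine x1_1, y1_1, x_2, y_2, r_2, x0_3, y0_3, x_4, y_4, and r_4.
x1_1 = 396
y1_1 = 188
x_2 = 80
y_2 = 188
r_2 = 64
x0_3 = 376
y0_3 = 248
x_4 = 192
y_4 = 148
r_4 = 56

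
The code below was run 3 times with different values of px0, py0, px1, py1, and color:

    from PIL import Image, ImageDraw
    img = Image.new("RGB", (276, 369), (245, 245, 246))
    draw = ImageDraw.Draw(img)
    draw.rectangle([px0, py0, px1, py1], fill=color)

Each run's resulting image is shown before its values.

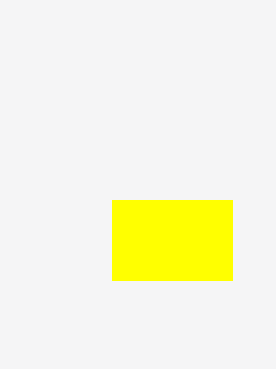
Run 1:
px0 = 112; py0 = 200; px1 = 232; py1 = 280; color = 'yellow'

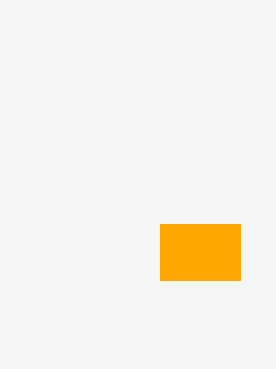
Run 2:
px0 = 160
py0 = 224
px1 = 240
py1 = 280
color = 'orange'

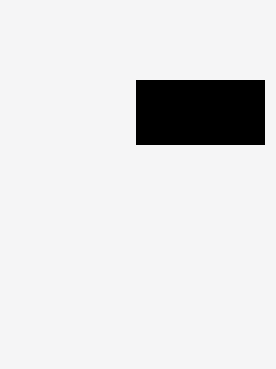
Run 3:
px0 = 136; py0 = 80; px1 = 264; py1 = 144; color = 'black'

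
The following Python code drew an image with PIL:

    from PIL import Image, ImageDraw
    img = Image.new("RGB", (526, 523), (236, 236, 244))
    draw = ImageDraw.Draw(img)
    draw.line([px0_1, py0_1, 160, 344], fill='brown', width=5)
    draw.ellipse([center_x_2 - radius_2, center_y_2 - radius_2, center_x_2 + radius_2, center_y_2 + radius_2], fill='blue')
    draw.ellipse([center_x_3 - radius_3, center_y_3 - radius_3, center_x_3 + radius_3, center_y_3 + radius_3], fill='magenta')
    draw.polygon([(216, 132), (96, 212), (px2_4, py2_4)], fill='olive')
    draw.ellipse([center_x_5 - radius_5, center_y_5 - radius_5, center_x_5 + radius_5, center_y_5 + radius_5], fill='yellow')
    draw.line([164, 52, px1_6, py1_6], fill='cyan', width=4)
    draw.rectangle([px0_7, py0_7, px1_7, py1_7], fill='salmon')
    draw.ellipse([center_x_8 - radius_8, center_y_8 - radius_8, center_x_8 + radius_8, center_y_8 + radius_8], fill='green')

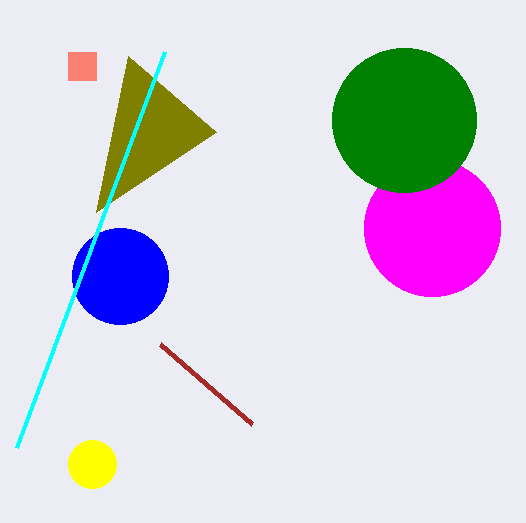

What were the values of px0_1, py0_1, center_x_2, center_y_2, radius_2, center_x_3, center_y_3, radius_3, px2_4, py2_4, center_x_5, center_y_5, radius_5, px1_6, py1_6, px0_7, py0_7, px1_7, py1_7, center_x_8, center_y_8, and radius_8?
px0_1 = 252
py0_1 = 424
center_x_2 = 120
center_y_2 = 276
radius_2 = 48
center_x_3 = 432
center_y_3 = 228
radius_3 = 68
px2_4 = 128
py2_4 = 56
center_x_5 = 92
center_y_5 = 464
radius_5 = 24
px1_6 = 16
py1_6 = 448
px0_7 = 68
py0_7 = 52
px1_7 = 96
py1_7 = 80
center_x_8 = 404
center_y_8 = 120
radius_8 = 72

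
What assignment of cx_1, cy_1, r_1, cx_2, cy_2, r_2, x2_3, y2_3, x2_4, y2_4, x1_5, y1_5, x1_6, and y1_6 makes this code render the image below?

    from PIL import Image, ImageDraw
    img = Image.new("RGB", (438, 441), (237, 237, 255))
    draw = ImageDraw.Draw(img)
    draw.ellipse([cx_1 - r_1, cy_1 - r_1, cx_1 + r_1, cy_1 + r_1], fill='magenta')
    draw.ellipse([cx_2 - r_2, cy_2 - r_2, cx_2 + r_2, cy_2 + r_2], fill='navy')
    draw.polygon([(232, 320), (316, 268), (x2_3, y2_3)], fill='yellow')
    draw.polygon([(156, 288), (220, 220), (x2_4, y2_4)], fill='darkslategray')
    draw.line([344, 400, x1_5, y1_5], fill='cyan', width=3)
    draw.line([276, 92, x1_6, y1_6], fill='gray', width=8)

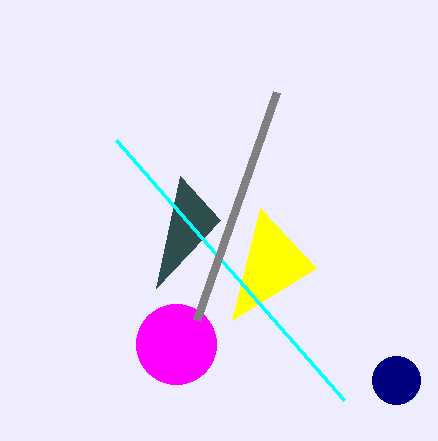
cx_1 = 176; cy_1 = 344; r_1 = 40; cx_2 = 396; cy_2 = 380; r_2 = 24; x2_3 = 260; y2_3 = 208; x2_4 = 180; y2_4 = 176; x1_5 = 116; y1_5 = 140; x1_6 = 196; y1_6 = 320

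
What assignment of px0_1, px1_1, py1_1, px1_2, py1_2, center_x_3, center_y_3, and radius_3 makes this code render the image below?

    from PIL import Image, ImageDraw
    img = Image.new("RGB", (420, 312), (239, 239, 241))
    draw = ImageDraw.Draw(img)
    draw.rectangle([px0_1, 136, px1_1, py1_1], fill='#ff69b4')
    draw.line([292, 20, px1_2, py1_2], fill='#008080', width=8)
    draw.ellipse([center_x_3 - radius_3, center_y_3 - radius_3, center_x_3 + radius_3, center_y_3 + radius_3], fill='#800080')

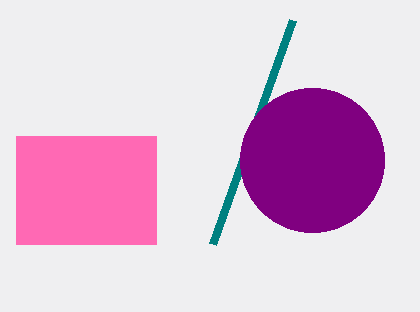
px0_1 = 16
px1_1 = 156
py1_1 = 244
px1_2 = 212
py1_2 = 244
center_x_3 = 312
center_y_3 = 160
radius_3 = 72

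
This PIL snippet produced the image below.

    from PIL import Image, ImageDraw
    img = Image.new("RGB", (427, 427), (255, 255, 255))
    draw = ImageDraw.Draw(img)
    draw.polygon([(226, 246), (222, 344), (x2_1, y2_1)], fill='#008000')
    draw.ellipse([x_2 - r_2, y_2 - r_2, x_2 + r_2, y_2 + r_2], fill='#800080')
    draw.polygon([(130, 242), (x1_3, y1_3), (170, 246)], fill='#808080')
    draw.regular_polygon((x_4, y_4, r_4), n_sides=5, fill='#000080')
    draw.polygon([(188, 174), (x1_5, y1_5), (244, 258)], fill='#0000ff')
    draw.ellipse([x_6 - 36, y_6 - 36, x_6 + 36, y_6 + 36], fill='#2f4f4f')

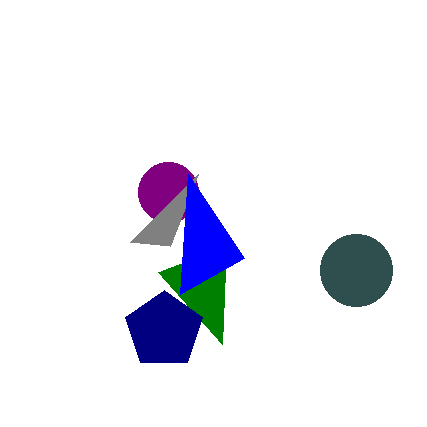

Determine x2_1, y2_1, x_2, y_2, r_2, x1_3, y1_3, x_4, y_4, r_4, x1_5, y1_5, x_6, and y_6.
x2_1 = 158, y2_1 = 272, x_2 = 168, y_2 = 192, r_2 = 30, x1_3 = 198, y1_3 = 174, x_4 = 164, y_4 = 330, r_4 = 40, x1_5 = 180, y1_5 = 294, x_6 = 356, y_6 = 270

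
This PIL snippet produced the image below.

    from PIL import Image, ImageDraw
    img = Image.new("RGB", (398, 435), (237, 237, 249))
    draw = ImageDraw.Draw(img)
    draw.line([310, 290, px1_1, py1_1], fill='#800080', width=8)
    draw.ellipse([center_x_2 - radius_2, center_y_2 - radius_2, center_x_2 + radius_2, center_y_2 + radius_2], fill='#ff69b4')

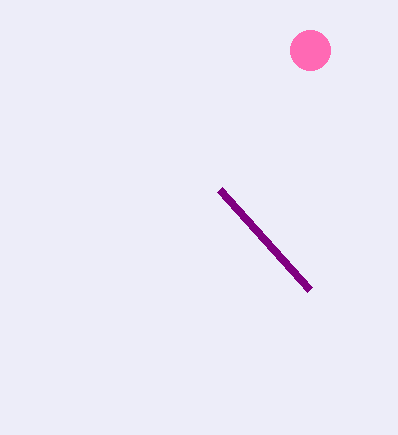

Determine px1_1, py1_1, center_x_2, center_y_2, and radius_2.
px1_1 = 220, py1_1 = 190, center_x_2 = 310, center_y_2 = 50, radius_2 = 20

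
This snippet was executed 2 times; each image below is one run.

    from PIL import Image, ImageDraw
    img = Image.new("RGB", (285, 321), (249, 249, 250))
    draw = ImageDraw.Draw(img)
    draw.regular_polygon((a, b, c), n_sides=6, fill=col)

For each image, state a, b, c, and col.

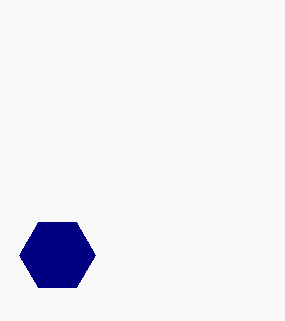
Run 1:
a = 57, b = 255, c = 38, col = 'navy'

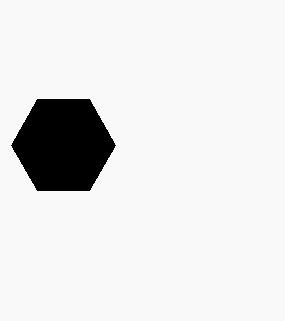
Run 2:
a = 63; b = 145; c = 52; col = 'black'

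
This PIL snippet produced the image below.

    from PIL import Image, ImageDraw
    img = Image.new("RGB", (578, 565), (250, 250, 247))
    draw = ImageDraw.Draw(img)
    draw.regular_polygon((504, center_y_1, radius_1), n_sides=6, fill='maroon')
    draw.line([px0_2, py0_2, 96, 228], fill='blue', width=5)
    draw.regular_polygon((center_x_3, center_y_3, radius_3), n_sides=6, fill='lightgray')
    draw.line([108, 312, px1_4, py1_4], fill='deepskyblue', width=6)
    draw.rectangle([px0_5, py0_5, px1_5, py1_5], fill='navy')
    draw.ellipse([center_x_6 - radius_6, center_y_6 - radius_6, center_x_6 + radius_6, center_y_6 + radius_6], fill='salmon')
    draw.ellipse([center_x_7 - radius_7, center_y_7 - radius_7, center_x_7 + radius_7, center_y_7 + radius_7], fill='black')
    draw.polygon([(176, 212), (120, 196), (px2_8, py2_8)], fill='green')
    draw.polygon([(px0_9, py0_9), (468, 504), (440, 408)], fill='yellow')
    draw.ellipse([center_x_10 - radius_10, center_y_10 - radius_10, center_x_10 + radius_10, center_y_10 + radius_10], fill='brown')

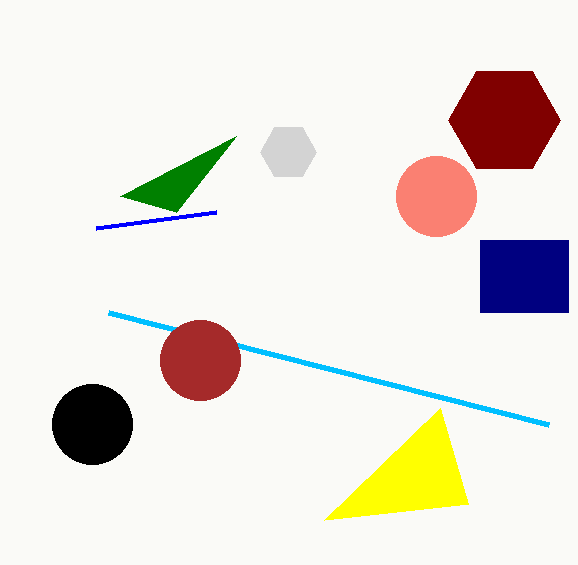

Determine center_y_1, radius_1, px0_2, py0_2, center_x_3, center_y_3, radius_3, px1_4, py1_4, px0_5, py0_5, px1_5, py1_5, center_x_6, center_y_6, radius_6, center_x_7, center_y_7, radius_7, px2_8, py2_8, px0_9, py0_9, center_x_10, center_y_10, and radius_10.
center_y_1 = 120; radius_1 = 56; px0_2 = 216; py0_2 = 212; center_x_3 = 288; center_y_3 = 152; radius_3 = 28; px1_4 = 548; py1_4 = 424; px0_5 = 480; py0_5 = 240; px1_5 = 568; py1_5 = 312; center_x_6 = 436; center_y_6 = 196; radius_6 = 40; center_x_7 = 92; center_y_7 = 424; radius_7 = 40; px2_8 = 236; py2_8 = 136; px0_9 = 324; py0_9 = 520; center_x_10 = 200; center_y_10 = 360; radius_10 = 40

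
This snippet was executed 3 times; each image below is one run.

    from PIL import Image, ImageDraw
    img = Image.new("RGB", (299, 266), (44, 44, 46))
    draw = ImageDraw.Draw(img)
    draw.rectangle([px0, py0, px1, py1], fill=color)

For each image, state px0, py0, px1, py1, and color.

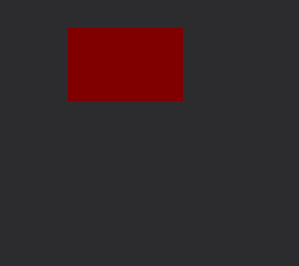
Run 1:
px0 = 68; py0 = 28; px1 = 182; py1 = 100; color = 'maroon'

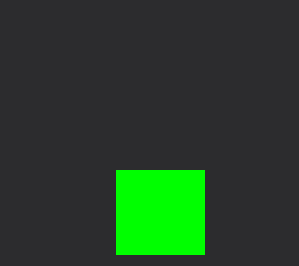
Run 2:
px0 = 116, py0 = 170, px1 = 204, py1 = 254, color = 'lime'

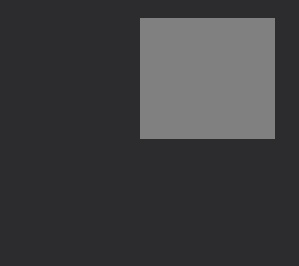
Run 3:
px0 = 140
py0 = 18
px1 = 274
py1 = 138
color = 'gray'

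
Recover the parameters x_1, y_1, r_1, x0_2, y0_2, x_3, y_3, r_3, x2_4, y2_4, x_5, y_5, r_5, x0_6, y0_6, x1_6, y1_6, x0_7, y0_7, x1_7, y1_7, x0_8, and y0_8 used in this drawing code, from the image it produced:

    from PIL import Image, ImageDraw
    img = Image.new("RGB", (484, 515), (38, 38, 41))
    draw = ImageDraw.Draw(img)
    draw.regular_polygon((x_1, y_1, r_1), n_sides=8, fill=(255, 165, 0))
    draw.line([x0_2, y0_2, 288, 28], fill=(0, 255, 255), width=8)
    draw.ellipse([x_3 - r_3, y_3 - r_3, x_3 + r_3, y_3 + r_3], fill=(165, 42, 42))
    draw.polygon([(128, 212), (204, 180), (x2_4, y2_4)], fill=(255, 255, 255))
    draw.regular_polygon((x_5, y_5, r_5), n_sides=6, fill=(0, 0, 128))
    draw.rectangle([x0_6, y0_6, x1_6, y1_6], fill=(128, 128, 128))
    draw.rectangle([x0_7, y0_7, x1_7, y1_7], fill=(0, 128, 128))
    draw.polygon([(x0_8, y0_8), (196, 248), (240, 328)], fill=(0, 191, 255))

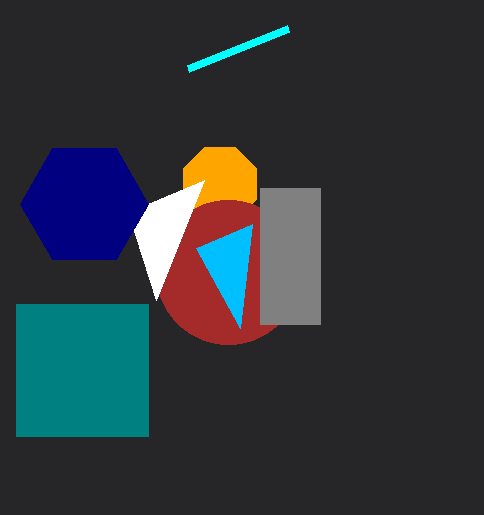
x_1 = 220
y_1 = 184
r_1 = 40
x0_2 = 188
y0_2 = 68
x_3 = 228
y_3 = 272
r_3 = 72
x2_4 = 156
y2_4 = 300
x_5 = 84
y_5 = 204
r_5 = 64
x0_6 = 260
y0_6 = 188
x1_6 = 320
y1_6 = 324
x0_7 = 16
y0_7 = 304
x1_7 = 148
y1_7 = 436
x0_8 = 252
y0_8 = 224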